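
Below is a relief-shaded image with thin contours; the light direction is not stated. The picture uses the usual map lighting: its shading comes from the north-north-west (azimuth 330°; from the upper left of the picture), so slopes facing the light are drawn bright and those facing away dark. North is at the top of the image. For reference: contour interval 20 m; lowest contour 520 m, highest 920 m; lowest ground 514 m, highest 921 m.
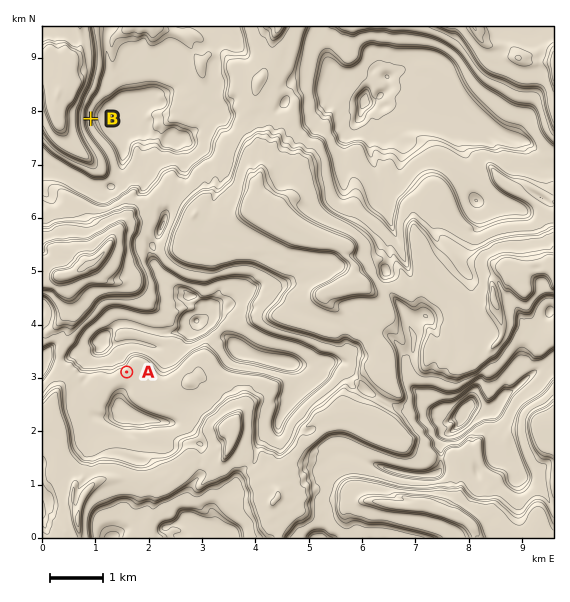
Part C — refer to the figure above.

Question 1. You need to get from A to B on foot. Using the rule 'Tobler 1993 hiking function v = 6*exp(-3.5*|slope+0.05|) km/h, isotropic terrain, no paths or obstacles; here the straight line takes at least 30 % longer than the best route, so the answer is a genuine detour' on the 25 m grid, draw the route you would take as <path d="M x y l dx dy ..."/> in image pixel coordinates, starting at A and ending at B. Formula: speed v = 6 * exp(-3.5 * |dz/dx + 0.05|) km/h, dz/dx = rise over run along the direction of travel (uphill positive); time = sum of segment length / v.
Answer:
<path d="M127 372l-2-3 0-2 6-11 4-4 9-19 1-1 10-19 2-4 0-12-4-8 0-4-10-21 0-55-3-5 0-4-3-5 0-4-1-3-5-3-2-2-10-11-16-32-3-3-9-18"/>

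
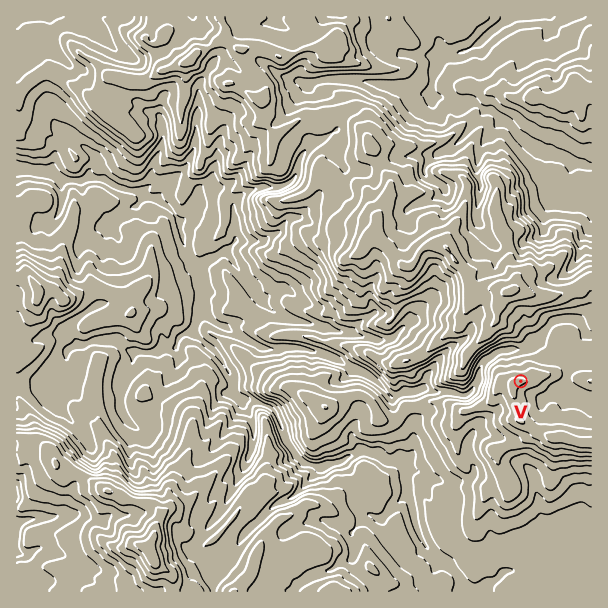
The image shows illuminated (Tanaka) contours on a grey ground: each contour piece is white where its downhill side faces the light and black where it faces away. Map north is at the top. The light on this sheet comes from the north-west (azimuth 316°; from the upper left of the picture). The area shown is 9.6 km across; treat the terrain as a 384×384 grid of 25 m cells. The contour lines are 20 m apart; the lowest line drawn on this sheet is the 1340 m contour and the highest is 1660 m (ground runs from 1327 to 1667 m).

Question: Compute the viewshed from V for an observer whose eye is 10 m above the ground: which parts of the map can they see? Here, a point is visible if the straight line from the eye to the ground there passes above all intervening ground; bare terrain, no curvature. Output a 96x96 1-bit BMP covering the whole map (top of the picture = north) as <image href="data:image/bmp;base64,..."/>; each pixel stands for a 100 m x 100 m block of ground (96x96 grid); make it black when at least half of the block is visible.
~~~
<image width="96" height="96" href="data:image/bmp;base64,Qk2+BAAAAAAAAD4AAAAoAAAAYAAAAGAAAAABAAEAAAAAAIAEAAATCwAAEwsAAAIAAAAAAAAA////AAAAAAAAAAA+H/v/4f+AAAAAAAA+D8j/w/+AAAAAAAA+A/g/j/8AAAAAAAD+AfgPn/gAAAAAAAH/AfgPv/AAAAAAAAH/gPn/P+AAAAAAAAP74P//P8AAAAAAAAP54P+/P4AAAAAAAAPs8P//f4AAAAAAAAHseH//fwAAAAAAAAHePH///AAAAAAAAAHeHx/58AAAAAAAAAD/D5/H4AAAAAAAAAD/B/+fwAAAAAAAAAH/h///8AAAAAAAAH9/w/3/8AAAAAAAAfx/4///8AAAAAAAA/Bz4f//4AAAAAAAB+B78H//4AAAAAABn+A/8H/OYAAAAAAB8cA+cH+AQAAAAAAD8cAeOHgAAAAAAAAD4MAPODAgAAAAAAAD4IAPPDB8AAAAAAAHwYAHnCB+AAAAAAB/wQAHgAB+AAAAAE//wgAGAAB+AAAAA/+fhgAEAAA+GAAAA/8fDgAEAAAfDAAAD/88FgAEAAAfjAAAH/98BgAAAAAfmAAAH/98BgAAAAA/2AAAH//8BgAAAAD/+AAAH//8BgAAAAH/8AAAP//8BwAAAAf94AAAPj/8B4AAAAf+ggBgPg/8B4cAAAecAgAwngf8B8fAAAOAAYAwvAP+B+ZDAAAAAAAYWAH+B/5DAAAAAAAcAfP/B/8AAAAAAAAP+////7cAAAAAAAAH////3x8AAAAAAAAD//9/Hx4AAAAAAAAD//8+D/4AAAAAAAAB/8sfh/4AAAAAAAAA//8f4B8AAAAAAAAA//8d8B4AAAAAAAAA//8Y+BwAAAAAAAAA//8d/hwAAAAAAAAAf/8f/wwAAAAAAAAAEAUfzgQAAAAAAEAAAAE/jAAAAAAAA8AAAAA5iAAAAAAAYeAAAAB5iAAAAAAD4GAAAABxgAAAAAAB4CAAAABhgAAAAAAAYAAAAABBgAAAAAAAIAAAAABAAAAAAAAAAAAAAABAAAAAAAAAAAAAAADgAAAAAAAAAAAAAADgAAAAAAAAAAAAAADAAAAAAAAAAAAAAADAAAAAAAAAAAAAAACAAAAAAAAAAAAAAAAAAAAAAAAAAAAAAAAAAAAAAAAAAAAAAAAAAAAAAAAAAAAAAAAAAAAAAAAAAAAAAAAAAAAAAAAAAAAAAAAAAAAAAAAAAAAAAAAAAAAAAAAAAAAAAAAAAAAAAAAAAAAAAAAAAAAAAAAAAAAAAAAAAAAAAAAAAAAAAAAAAAAAAAAAAAAAAAAAAAAAAAAAAAAAAAAAAAAAAAAAAAAAAAAAAAAAAAAAAAAAAAAAAAAAAAAAAAAAAAAAAAAAAAAAAAAAAAAAAAAAAAAAAAAAAAAAAAAAAAAAAAAAAAAAAAAAAAAAAAAAAAAAAAAAAAAAAAAAAAAAAAAAAAAAAAAAAAAAAAAAAAAAAAAAAAAAAAAAAAAAAAAAAAAAAAAAAAAAAAAAAAAAAAAAAAAAAAAAAAAAAAAAAAAAAAAAAAAAAAAAAAAAAAAAAAAAAAAAAAAAAAAAAAAAAAAAAAAAAAAAAAAAAAAAAAAAAAAAAAAAAAAAAAAAAAAAAAA="/>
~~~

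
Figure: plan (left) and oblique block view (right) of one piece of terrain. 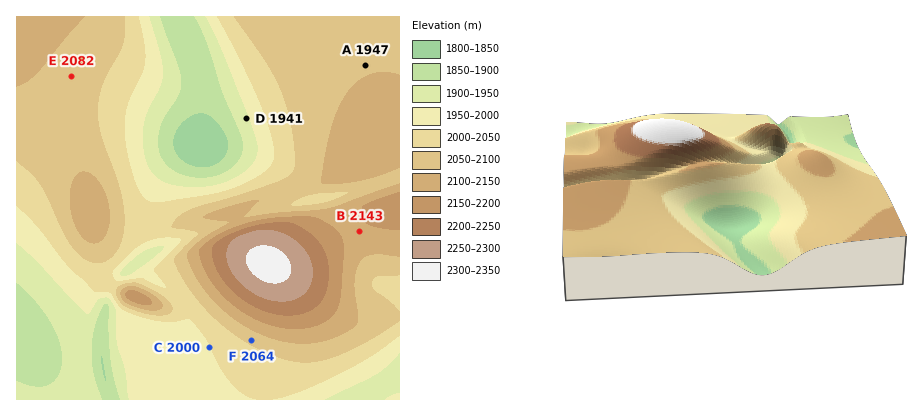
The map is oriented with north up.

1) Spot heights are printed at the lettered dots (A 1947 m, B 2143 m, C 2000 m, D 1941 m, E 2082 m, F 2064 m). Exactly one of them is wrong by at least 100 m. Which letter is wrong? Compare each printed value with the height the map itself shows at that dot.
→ A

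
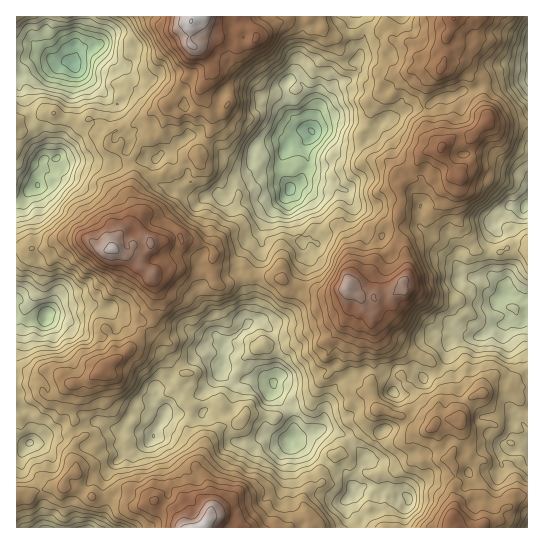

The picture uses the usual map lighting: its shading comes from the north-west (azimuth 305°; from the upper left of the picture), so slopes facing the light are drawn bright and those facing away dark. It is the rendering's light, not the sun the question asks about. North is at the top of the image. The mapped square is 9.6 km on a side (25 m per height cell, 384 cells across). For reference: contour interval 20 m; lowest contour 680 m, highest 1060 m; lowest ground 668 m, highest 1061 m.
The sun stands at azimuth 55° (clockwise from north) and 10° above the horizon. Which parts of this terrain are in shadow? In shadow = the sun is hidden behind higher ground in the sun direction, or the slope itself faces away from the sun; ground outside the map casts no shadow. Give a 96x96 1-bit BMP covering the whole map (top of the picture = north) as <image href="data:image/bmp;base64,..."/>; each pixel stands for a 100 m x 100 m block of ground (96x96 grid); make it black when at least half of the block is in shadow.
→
<image width="96" height="96" href="data:image/bmp;base64,Qk2+BAAAAAAAAD4AAAAoAAAAYAAAAGAAAAABAAEAAAAAAIAEAAATCwAAEwsAAAIAAAAAAAAA////AAAAAAADj/4YAAAAAAAAAAABj/wAAAAAAAAAAAABH+GAAAAAAAAAAAABHgAAAAAAAAAAAAAAAAAAAAAAAABwAAAAAAAAAAAAAAB+AAAAAAAAAAAAAAA4AAAAAAAAAAAAAAAwAAAAAAAAAAAAAAAwAAAAAAAAAAAAAABgAAAAAAAAAAAAAACAAAAAAAAAAAAAAACDAAAAgAAAAAAAAAAAAAAAgAAAAAAAADwAAAAAAAAAAAAAAHwAAAAAAAAAAAAAAHAAAAAAAAAAAAAAAAAAAAAAAAAAAAAAAAAAAAAAAAAAAAAAPAAAAAAAAAAAAAAAPAcAAAAAAAAAAAAAMCYAAAAAAAAAAAAEECAAAAAYAAAAAAAECAAAAAAIAAAAAAAECAAAAAAAAAAAAAAACAAAAAAAAAAAAAAAAAEAAAAAAAAAAAAcAAEAAAAAAAAAAAB+AAAAAAAAAAAAAAD/AAAAAAAAAAAAAAD+AAAAAAAAAAAAAAD+AAAAAAAAAAAAAAB/gAAAAAAAAAAAAAALACAAAAAAAAAAABADACAAAAAAAAAAAAADAAAAAAAABAAAAAAAAAAAAAAADgAAAAAAEEAAAAAADAAAAAAAGAAAAAAAHAAAAAAGAAAAAAADMAAAAAfmAAAAAAAHwAAAAAfHCAAAAAAHgCAAAAfOYAAAAAAHwD4AAAfAeAAAAAAH8B+AAAfAeAAAAAAX/Y/AAAGAOAAAAAA3/9+AAAEAIAAAAAC3/98AAAAAAAAAAA8z/+wAAAAAGAAAAA+h/+AAAAAAOAAAAA8B/8AAAAAAMAAAAAcB/4AAAAAAEAAAAAMB/wAAAAAAAAAAAAAA/AAAAAAAAAAAAAAAeAAAAAAAAAAAAAAAIAAAAAAAAAAAAAAAAAAAAAAAAAAAAAAAAAAAAAAAAAAAAAAAAAAAAAAAAAAAAAAAAAAAAAAAAAAAAAAAAAAAAAAAAAYAAAAAAAAAAAAAAcwAAAAAAAAAAAAAAeAAQAAAAAAAAAAAAeAAQAAAAAAAAAAAAYAAAAAAAAAAAAAAAAABAAAAIAAAAAAAABgBgAAAIAAAAAAABjAAAAAAIAAAwAAAgwAAAAAA8AAAgAABggAAAAAA+AAAAAAAgAAAAAAA+QAAAAAAAAAAAAAA+AAAAAAAAAAAAAAA6AAAAAAAAgAAAAAAAAAAAAAAAgAAAAAAAAAAAAAA8AAAAAAAAAAAAAAAfgAAAAAAAAAAEAAAfwAABAAAAAAAAAAAPwAABAAAAAAAAAAAP4AAAAAAAAAAAAAAf4AAAAAAAAAAwAAAbgAAAAAAAAAAgAAATAAAAAAAAMAAgAAAAIAAAAAAAYDgAAAAAAAAAAAABwP4AAAACCAEAAAADgf+AAAAGCAAAAAADh//AAAAEAAAAAAABB//gAAAAAAAAAAAAP//gAAGAAAAAAAAA///gAAGwAAAAAAAA///AAAGAAAAAAAAB//+AAAGAAAAAAAAF//8AAAAAAAAAAAAG//4AAAAAAAAAAAAA//MAAAAAAAAAAAAg/8MAAAAAAAAAAA="/>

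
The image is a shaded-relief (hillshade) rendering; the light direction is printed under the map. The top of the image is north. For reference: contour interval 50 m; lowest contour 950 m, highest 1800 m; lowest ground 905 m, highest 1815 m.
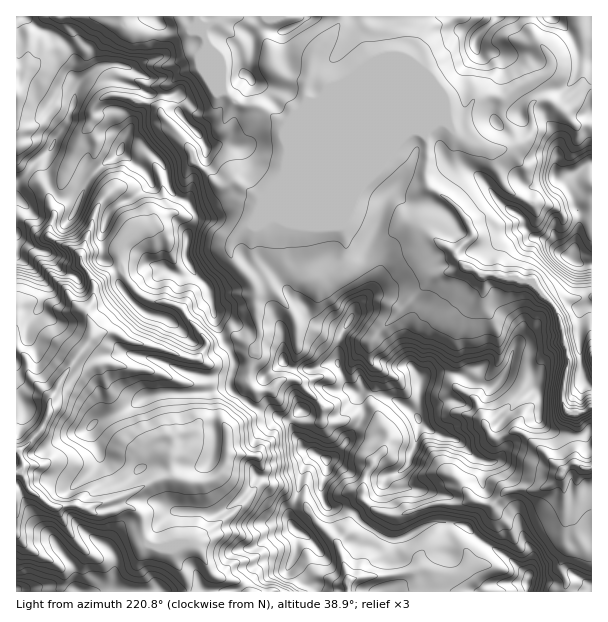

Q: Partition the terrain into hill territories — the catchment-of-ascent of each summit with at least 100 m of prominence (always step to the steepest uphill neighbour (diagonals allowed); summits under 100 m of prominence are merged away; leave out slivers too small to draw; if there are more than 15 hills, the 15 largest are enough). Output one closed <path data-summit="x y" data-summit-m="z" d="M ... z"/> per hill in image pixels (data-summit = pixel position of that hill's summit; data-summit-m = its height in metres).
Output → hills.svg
<path data-summit="326 459" data-summit-m="1815" d="M419 130l-8 0-7 4-10 10-12 18-16 14-88 36-18 11-11 3-14 11-6 12 1 6 24 30 2 29 4 22-4 12 0 8-8 16 0 11-10 18-14 15-2 6-4-2-12 0-6 2-8 10-15 2-5 6 2-12-5-26 0-22-3-3 20 7 12 0 6-9 0-12-6-3-18-4-21-8-30-6-15-10-12 0-10 5-1-14-5-8 0-4 8-14 0-13-6-12-7-7-8 5-6 15 1 11 12 14-18 2-14-8-13-3-17 5-2 2 0 181 10-5 4 8 24 16 21-3 23 9 16-3 11-5 7 2 10 10 0 13 4 12 9 4 15 0 2 2 3 11 12 21 2 11 248 0 1-14-3-6 9 4 11 0 9-5 5-8 0-8 23-30 1-19-17-6-8 0-12 5-28 0-27 11-11 0-15-5-13-13 2-18 9-19 11-11 4-9 0-7-7-7-6 0-21-11-13 6-18-1 1-13-26-27 7 1 10-4 23 0 9-5 9-19 76-77 11-5 16-2 5-4-8-9 0-5 16-15 0-6-12-21-10-10-22-12-2-9 2-20-1-19-3-8z"/><path data-summit="17 234" data-summit-m="1769" d="M122 16l-106 1 0 289 19-5 13 3 14 8 18-2-12-14-1-11 6-15 8-5 7 7 6 12 0 13-8 14 7 25 9-4 12 0 15 10 30 6 21 8 21 5 3 2 0 12-6 9-12 0-18-6 2 39 4 11-1 12 4-6 15-2 8-10 6-2 12 0 4 2 2-6 14-15 10-18 0-11 8-16 4-24-4-18-2-29-24-30-1-6 6-12 14-11 11-3 18-11 88-36 16-14 12-18 9-9-92-1-24-8-27-18-15-2-11-4-12-12-4-16-17-43-7-1-23 6-27-2-18-6-4-5z"/><path data-summit="570 257" data-summit-m="1771" d="M522 85l-19 12-26 0-9 14-4 12-8 5-4 0-8-7-6 0-12 10-2 3 3 6 1 18-2 15 1 12 2 3 21 12 10 10 12 21 0 6-16 15 0 5 6 7 20 12 16 0 8 2 25 4 27 30 10 48 23 0 1-273-5-1-9 4-20 18-9-8-16 2-5-12z"/><path data-summit="419 419" data-summit-m="1755" d="M465 266l-33 11-76 77-9 19-9 5-23 0-15 5 24 25-1 13 18 1 13-6 21 11 6 0 7 7 0 7-4 9-11 11-9 19-2 18 7 8 9 6 23 4 27-11 28 0 12-5 24 5 17-15 30 0 10-4 13-13 0-3-40-37-10-1-14 7-6-1-8-15-9-24-14-8-7-8 3-23 0-27 7-18 17-16 3-8-2-15-11-8z"/><path data-summit="551 17" data-summit-m="1548" d="M591 16l-195 0-4 13 0 27 32 76 14-11 9 1 5 6 10-2 10-24 10-6 21 1 19-12 6 5 5 12 16-2 9 8 20-18 13-4z"/><path data-summit="120 150" data-summit-m="1761" d="M119 96l-15 1-10 8-3 6 1 8-14 24-16 40-12 15 4 21-5 11 0 6 8 6 14 5 9 7 11-26 6-21 16-17 9-2 8 7 10 21 0 12 7 0 17-12 12-6 8-16 2-21 7-11 0-7-3-6-27-32-5-9z"/><path data-summit="17 590" data-summit-m="1513" d="M26 484l-10 7 1 101 171-1-1-10-12-21-3-11-2-2-15 0-9-4-4-12 0-13-10-10-7-2-26 8-24-9-21 3-24-16z"/><path data-summit="527 582" data-summit-m="1722" d="M560 475l-11 11-10 4-33 2-13 12-1 21-23 30 0 8-3 6-11 7-21-3 4 5 0 13 126 1 2-11-6-11 0-7 6-11 0-9-2-60z"/>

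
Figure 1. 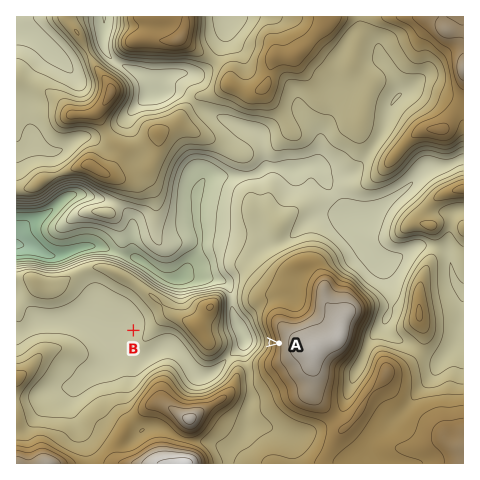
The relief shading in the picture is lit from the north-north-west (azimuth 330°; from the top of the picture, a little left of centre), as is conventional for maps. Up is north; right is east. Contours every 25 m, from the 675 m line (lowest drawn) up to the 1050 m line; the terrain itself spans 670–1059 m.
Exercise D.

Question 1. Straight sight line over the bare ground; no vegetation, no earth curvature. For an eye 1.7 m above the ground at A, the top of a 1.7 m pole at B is out of sight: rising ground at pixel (213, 337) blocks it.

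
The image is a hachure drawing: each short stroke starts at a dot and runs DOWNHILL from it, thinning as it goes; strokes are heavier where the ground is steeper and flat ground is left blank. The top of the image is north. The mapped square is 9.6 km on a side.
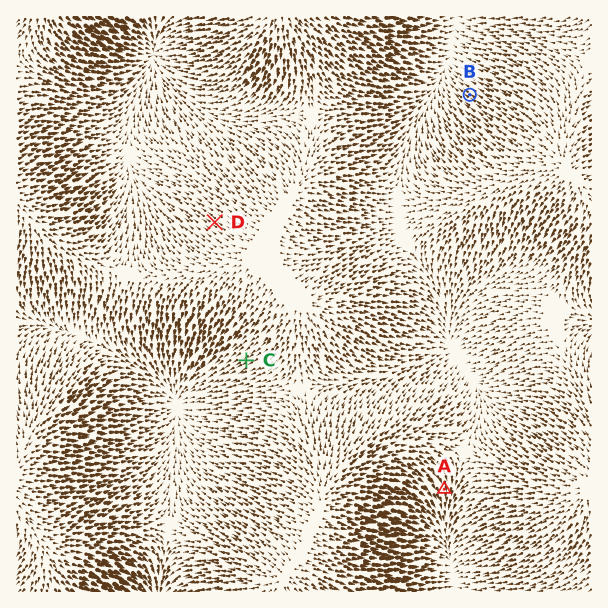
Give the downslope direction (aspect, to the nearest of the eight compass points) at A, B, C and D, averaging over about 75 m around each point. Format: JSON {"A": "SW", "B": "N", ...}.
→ {"A": "S", "B": "NW", "C": "SW", "D": "NW"}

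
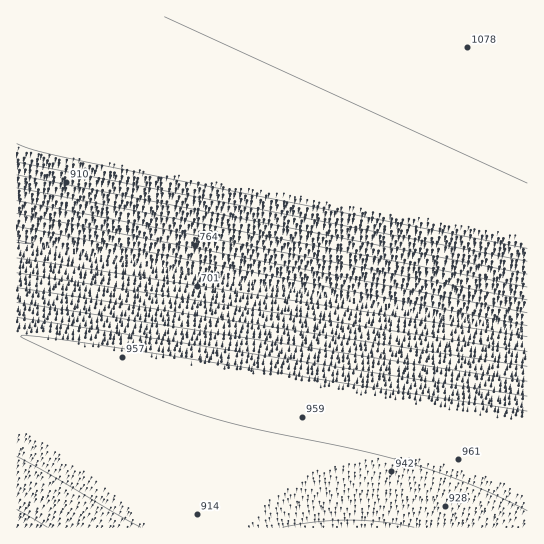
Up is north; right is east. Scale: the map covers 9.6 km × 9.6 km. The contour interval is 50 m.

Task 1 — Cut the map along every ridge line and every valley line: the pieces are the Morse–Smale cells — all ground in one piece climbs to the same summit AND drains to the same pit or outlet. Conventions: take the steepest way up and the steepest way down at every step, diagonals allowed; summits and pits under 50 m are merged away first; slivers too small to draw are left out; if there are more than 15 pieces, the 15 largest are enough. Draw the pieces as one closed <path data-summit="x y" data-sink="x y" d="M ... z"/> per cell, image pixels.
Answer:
<path data-summit="527 17" data-sink="17 241" d="M527 16l-510 0-1 225 511 90z"/><path data-summit="527 426" data-sink="17 527" d="M19 336l-3 1 1 191 511-1-1-102z"/><path data-summit="527 426" data-sink="17 241" d="M21 241l-5 1 1 94 505 89 6 0-1-94z"/>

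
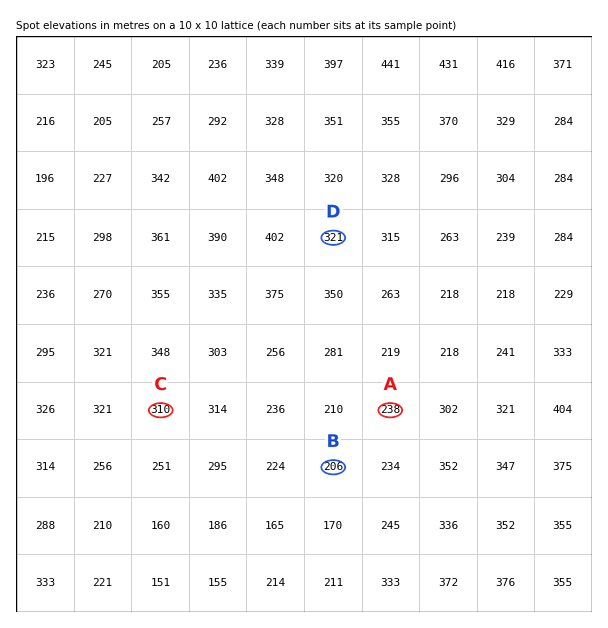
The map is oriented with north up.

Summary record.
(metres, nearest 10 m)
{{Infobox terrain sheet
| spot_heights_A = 240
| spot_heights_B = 210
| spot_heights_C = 310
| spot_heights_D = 320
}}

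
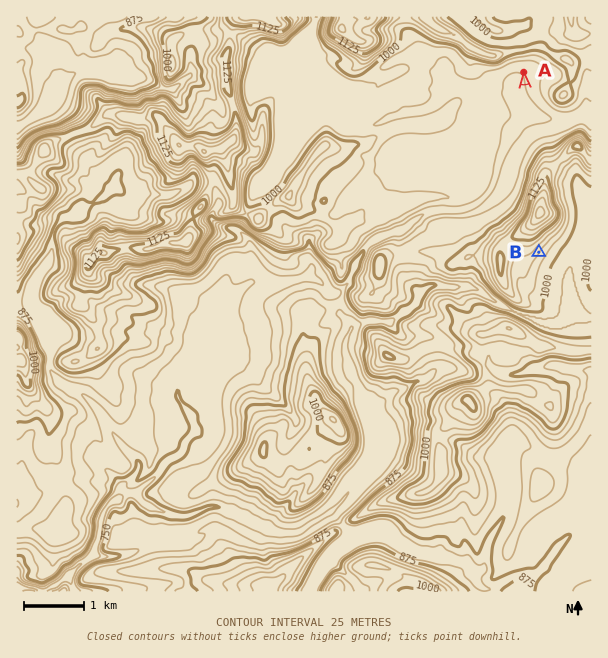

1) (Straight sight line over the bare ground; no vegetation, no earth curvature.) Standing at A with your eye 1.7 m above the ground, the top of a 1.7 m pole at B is out of sight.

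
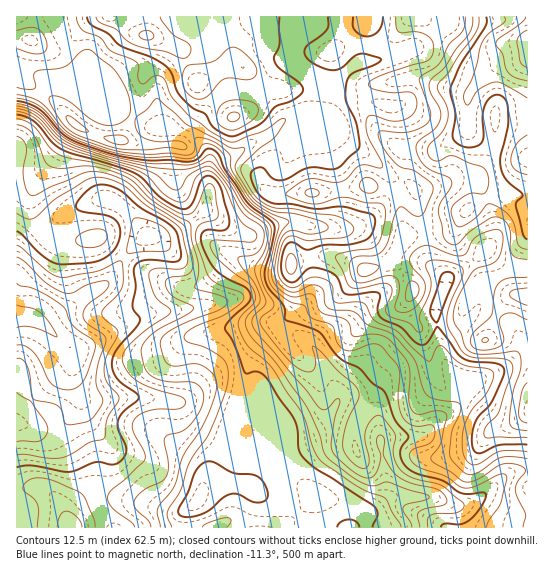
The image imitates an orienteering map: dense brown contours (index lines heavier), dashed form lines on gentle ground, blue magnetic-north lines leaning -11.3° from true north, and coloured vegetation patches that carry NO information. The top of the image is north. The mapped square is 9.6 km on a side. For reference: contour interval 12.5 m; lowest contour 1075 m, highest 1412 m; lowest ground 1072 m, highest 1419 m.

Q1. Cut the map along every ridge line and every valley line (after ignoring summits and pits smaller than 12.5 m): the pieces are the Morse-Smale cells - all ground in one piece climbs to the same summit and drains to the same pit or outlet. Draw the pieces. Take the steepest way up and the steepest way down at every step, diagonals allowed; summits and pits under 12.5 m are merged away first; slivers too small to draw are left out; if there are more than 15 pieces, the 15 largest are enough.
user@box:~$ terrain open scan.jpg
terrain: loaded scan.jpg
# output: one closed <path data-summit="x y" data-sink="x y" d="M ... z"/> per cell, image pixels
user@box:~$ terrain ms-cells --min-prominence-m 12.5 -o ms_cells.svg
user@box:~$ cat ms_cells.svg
<path data-summit="527 42" data-sink="17 317" d="M527 16l-224 0 0 6-10 19-1 17 5 9 28 19 2 12-4 16-5 2-5-3-14 0-10 4-24 20-11 4-23 15-16 5-6 10 0 23-4 16 20 15 21 10 8 0 19-10 14-4 24 6 36 2 22-9 12-14 10-21-2-12 6 6 15 5 5 5 2 20 8 20 3 32 19 19 38-29 2 0 18 14 9 3 13 0z"/><path data-summit="527 42" data-sink="17 317" d="M107 199l-16 2-32 15-37 33-5 9-1 164 17 6 25-1 15-13 7-15-1 26 17 38 1 42 16 23 415-1-1-56-9 0-11 4-17 16-21 13-15 1-20-8-39-1-24 15 12-12 4-9-8-64-4-11-8-7-17-9-9 0-14 20-8 6-28 7-12-1-3-13-10-14-23 0-32-11-12 2-13 6-17 0-23-4-28 0-13 3-23-1-7-9 1-1-4-10 3-18-2-11-32-27 5 0 29-19 11-9 20-11 18-27 23-20-14-19-12-13z"/><path data-summit="291 265" data-sink="17 317" d="M207 211l-36 24-10 2-14-1-6 4-17 17-18 27-20 11-11 9-29 19-5 0 32 27 2 11-3 18 5 14 8 7 61-3 23 4 17 0 13-6 12-2 32 11 23 0 10 14 3 14 23-1 17-6 14-15 4-8 0-9-21-43-27-23 0-8 19-17 5-11 0-16-5-26 1-22-4-3-18-3-14 4-19 10-8 0-21-10z"/><path data-summit="413 291" data-sink="17 317" d="M390 175l1 10-7 17-7 9-12 12-18 6-39-3 0 23 5 26 0 16-5 11-19 17 0 8 17 13 13 14 18 39 0 8 4-2 13 1 13 8 8 7 6 26 6-4 31 0 8-2 16-19 8-4 9-9 5-13 0-9-9-5-7-9-5-9-4-15-3-34 11-30-19-18-3-32-8-20-2-20-5-5z"/><path data-summit="146 35" data-sink="17 317" d="M302 16l-245 0-1 5 9 22 19 19 3 7 0 14 15 22 25 8 24 14 22 1 21 9 1-8 12-19 15-17 9-4 28 0 14 16 10 15 16-7 14 0 5 3 5-2 4-16-2-12-28-19-5-9 0-12 4-13 7-11z"/><path data-summit="118 141" data-sink="17 317" d="M86 81l-7 3-29 0-10 13-24 46 1 120 4-13 33-30 17-11 24-9 12-1 10 4 16 15 14 18 14 1 10-2 12-7 24-19 2-15 0-37-4-8-11-12-11-5-10-4-22-1-24-14-21-5-9-7z"/><path data-summit="527 411" data-sink="17 317" d="M527 348l-8 3-16 17-25 12-13 1-2 14-4 8-9 9-8 4-16 19-8 2-31 0-7 5 7 48-4 9-9 10 21-13 39 1 20 8 15-1 21-13 17-16 11-4 10-1z"/><path data-summit="527 297" data-sink="17 317" d="M487 251l-32 21-8 9-11 28 3 34 4 15 9 15 13 8 13-1 25-12 16-17 9-4 0-78-23-4z"/><path data-summit="70 527" data-sink="17 317" d="M79 399l0 6-6 9-15 13-25 1-17-5 1 105 95-1-15-22-1-42-17-38z"/><path data-summit="233 117" data-sink="17 317" d="M259 89l-28 0-9 4-25 30-4 11 16 23 0 26 0-12 6-10 16-5 23-15 11-4 16-15 2-3-6-9z"/><path data-summit="31 41" data-sink="17 317" d="M55 16l-39 1 0 54 15 2 24 10 30 0 2-2-2-16-22-26z"/><path data-summit="527 42" data-sink="17 317" d="M26 72l-10 1 1 70 23-46 7-10 8-5z"/>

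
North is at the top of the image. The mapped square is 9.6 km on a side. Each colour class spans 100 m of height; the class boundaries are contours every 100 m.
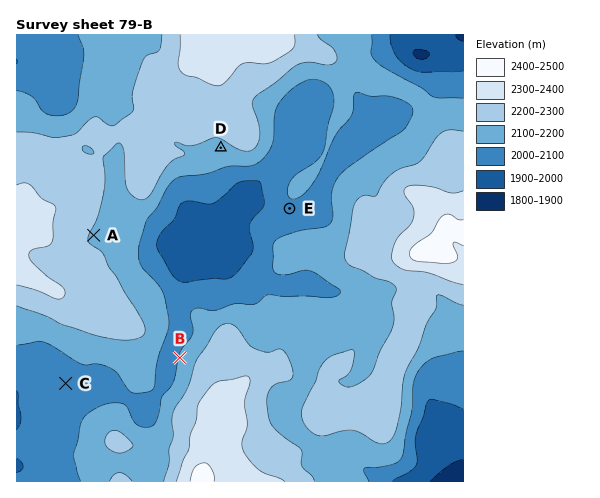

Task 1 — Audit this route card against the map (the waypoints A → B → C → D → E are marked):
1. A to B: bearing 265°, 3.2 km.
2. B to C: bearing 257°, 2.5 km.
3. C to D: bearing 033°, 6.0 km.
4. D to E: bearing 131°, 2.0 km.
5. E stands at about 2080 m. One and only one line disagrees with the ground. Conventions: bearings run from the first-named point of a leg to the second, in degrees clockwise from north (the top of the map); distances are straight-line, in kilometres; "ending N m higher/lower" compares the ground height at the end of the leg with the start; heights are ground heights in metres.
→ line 1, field bearing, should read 145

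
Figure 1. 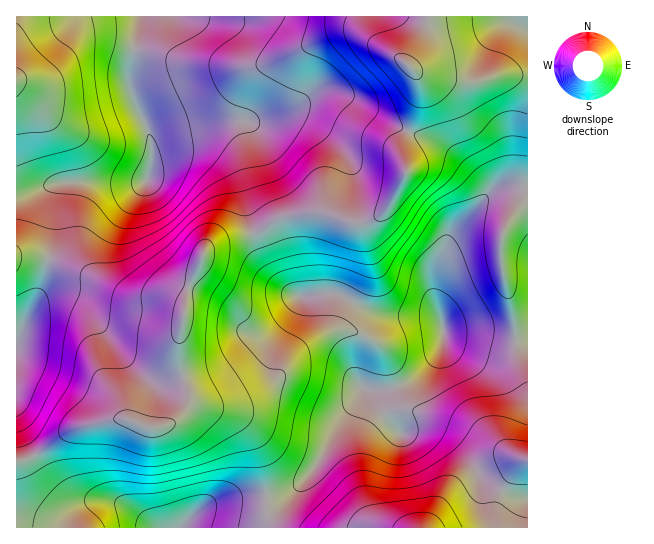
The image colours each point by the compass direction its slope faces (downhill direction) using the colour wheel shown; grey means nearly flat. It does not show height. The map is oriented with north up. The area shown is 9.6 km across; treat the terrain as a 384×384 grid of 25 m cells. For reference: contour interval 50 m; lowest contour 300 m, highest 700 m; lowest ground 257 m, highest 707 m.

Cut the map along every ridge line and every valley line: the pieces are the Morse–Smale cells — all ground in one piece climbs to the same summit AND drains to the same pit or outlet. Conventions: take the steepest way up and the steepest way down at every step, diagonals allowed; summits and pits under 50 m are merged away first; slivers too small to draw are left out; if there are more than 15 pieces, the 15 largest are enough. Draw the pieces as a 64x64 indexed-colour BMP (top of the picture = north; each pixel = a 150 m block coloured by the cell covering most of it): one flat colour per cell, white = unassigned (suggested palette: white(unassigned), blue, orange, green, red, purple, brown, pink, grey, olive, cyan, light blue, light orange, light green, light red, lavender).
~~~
<image width="64" height="64" href="data:image/bmp;base64,Qk12CAAAAAAAAHYAAAAoAAAAQAAAAEAAAAABAAQAAAAAAAAIAAATCwAAEwsAABAAAAAAAAAA////ALR3HwAOf/8ALKAsACgn1gC9Z5QAS1aMAMJ34wB/f38AIr28AM++FwDox64AeLv/AIrfmACWmP8A1bDFALu7u7u7u7u7t3d6qqqqqqqkREREREREREREREREREREd3d3u7u7u7t3d3eqqqqqqkRERERERERERERERERERER3d3d3u7u7d3d3d3qqqqqkRERERERERERERERERERERHd3d3d3d3d3d3d3d3eqqqREREREREREREREREREREREd3d3d3d3d3d3d3d3d3d3czNERERERERERERERERERER3d3d3d3d3d3d3d3d3d3dzMzNERERERERERERERERERHd3d3d3d3d3d3d3d3d3d3MzM0REREREREREREREREREd3d3d3d3d3d3d3d3d3d3czMzNERERERERERERERERERXd3d3d3d3d3d3d3d3d3dzMzMzRERERERERERERERERFVXd3d3d3d3d3d3d3d3dzMzMzNEREREREREREREREREVVV3d3d3d3d3d3d3d3d3MzMzMzRERERERERERERERERVVVV3d3d3d3d3d3d3d3czMzMzM0RERERERERERERERFVVVVV3d3d3d3d3d3d3czMzMzMzREREREREREREREREVVVVVVVVd1VVVXd3d3czMzMzMzM0RERERERERERERERVVVVVVVVVVVVVV3d3MzMzMzMzMzNERERERERERERERFVVVVVVVVVVVVVTMzMzMzMzMzMzM0REREREREREREREVVVVVVVVVVVVVVMzMzMzMzMzMzMzNERERERERERERERVVVVVVVVVVVVVUzMzMzMzMzMzMzMzMzRERERERERERFVVVVVVVVVVVVVTMzMzMzMzMzMzMzMzMzREREREREREVVVVVVVVVVVVVVMzMzMzMzMzMzMzMzMzMzRERERERERVVVVVVVVVVVVVUzMzMzMzMzMzMzMzMzMzM0RERERERFVVVVVVVVVVVVUzMzMzMzMzMzMzMzMzMzMzNEREREREVVVVVVVVVVVVVTMzMzMzMzMzMzMzMzMzMzM0RERERERVVVVVVVVVVVVVMzMzMzMzMzMzMzMzMzMzMzRERERBFFVVVVVVVVVVVVVTMzMzMzMzMzMzMzMzMzMzMxERERERxVVVVVVVVVVVVVMzMzMzMzMzMzMzMzMzMzMxERERERHFVVVVVVVVVVVVUzMzMzMzMzMzMzMzMzMREREREREREcxVVVVVVVVVVVVTMzMzMzMzMzMzMzMRERERERERERERzFVVVVVVVVVVVYMzMzMzMzMzMzMzERERERERERERERHMxVVVVVVYiIiIgzMzMzMzMxEREREREREREREREREREczFVVVVWIiIiIiIMzMzMzMxERERERERERERERERERERzMVVVViIiIiIiIgzMzMzMxERERERERERERERERERERHMzFVYiIiIiIiIiIMzMzMxEREREREREREREREREREREczMWIiIiIiIiIiIgzMzMzERERERERERERERERERERERmZmIiIiIiIiIiIiIMzMzERERERERERERERERERERERGZmYiIiIiIiIiIiIiDMzMREREREREREREREREREREREZmZmIiIiIiIiIiIiIiIMxERERERERERERERERERERERmZmYiIiIiIiIiIiIiIiCIRERERERERERERERERERERGZmZiIiIiIiIiIiIiIiIIiIRERERIiEREREREREREREZmZmIiIiIiIiIiIiIiIgiIiIiEiIiIiERERERERERERmZmYiIiIiIiIiIiIiIiCIiIiIiIiIiIhERERERERERGZmZiIiIiIiIiIiIiIiCIiIiIiIiIiIiEREREREREREWZpmIiIiIiIiIiIiIiIIiIiIiIiIiIiIhERERERERERZmZmZmZmZmaIiIiIiIgiIiIiIiIiIiIiERERERERERFmZmZmZmZmZmiIiIiIgiIiIiIiIiIiIiIhEREREREREWZmZmZmZmZmaIiIiIiCIiIiIiIiIiIiIiERERERERERZmZmZmZmZmZiiIiIiCIiIiIiIiIiIiIiERERERERERFmZmZmZmZmZmIiKIgiIiIiIiIiIiIiIiIREREREREREWZmZmZmZmZmYiIiIiIiIiIiIiIiIiIiIiERERERERERZmZmZmZmZmZiIiIiIiIiIiIiIiIiIiIiIRERERERERFmZmZmZmZmZiIiIiIiIiIiIiIiIiIiIiIhEREREREREWZmZmZmZmZmIiIiIiIiIiIiIiIiIiIiIiIRERERERERZmZmZmZmZmIiIiIiIiIiIiIiIiIiIiIiIhERERERERFmZmZmZmZmYiIiIiIiIiIiIiIiIiIiIiIiEREREREREWZmZmZmZmYiIiIiIiIiIiIiIiIiIiIiIiIRERERERERZmZmZmZmZiIiIiIiIiIiIiIiIiIiIiIiIhERERERERFmZmZmZmZmIiIiIiIiIiIiIiIiIiIiIiIiEREREREREWZmZmZmZmYiIiIiIiIiIiIiIiIiIiIiIiERERERERERZmZmZmZmZmIiIiIiIiIiIiIiIiIiIiIiIRERERERERFmZmZmZmZmYiIiIiIiIiIiIiIiIiIiIiIiEREREREREWZmZmZmZmZiIiIiIiIiIiIiIiIiIiIiIiIRERERERERZmZmZmZmZmIiIiIiIiIiIiIiIiIiIiIiIiERERERERFmZmZmZmZmYiIiIiIiIiIiIiIiIiIiIiIiIREREREREWZmZmZmZmZmIiIiIiIiIiIiIiIiIiIiIiIhERERERER"/>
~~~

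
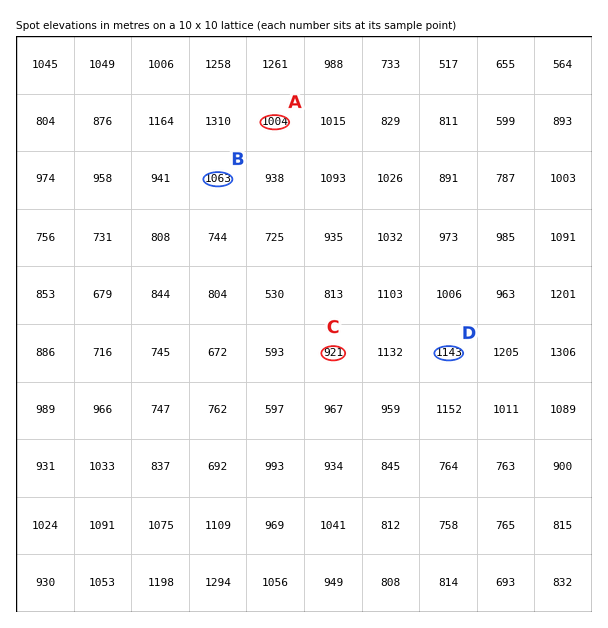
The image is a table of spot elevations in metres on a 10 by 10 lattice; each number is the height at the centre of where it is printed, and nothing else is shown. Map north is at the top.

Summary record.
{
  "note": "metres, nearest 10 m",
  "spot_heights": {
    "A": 1000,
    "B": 1060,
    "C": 920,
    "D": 1140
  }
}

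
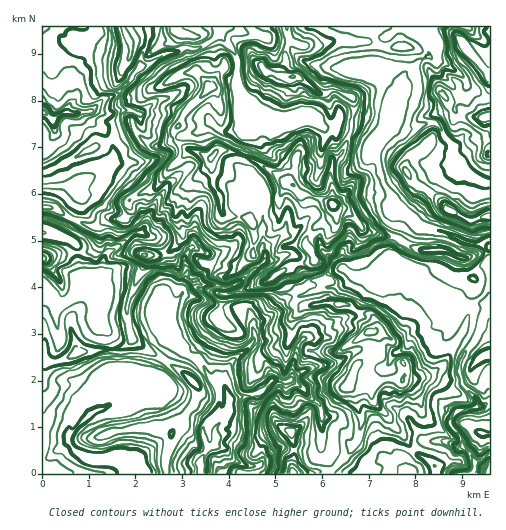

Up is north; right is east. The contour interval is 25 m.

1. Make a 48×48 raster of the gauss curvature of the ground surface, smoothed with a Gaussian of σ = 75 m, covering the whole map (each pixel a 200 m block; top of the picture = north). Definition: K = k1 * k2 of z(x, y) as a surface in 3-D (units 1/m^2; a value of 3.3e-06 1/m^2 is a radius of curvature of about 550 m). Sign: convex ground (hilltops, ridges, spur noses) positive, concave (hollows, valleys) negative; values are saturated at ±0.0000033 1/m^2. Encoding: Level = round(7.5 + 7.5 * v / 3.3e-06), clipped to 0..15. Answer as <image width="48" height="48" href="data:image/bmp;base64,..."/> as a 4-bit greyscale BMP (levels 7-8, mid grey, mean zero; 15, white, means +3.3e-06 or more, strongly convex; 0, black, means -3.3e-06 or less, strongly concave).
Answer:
<image width="48" height="48" href="data:image/bmp;base64,Qk32BAAAAAAAAHYAAAAoAAAAMAAAADAAAAABAAQAAAAAAIAEAAATCwAAEwsAABAAAAAAAAAAAAAAABEREQAiIiIAMzMzAERERABVVVUAZmZmAHd3dwCIiIgAmZmZAKqqqgC7u7sAzMzMAN3d3QDu7u4A////AIiHd4h3iHd4d6a5VnjsVnd4d4eIh3Cg/3h4iHeIh4iHtphlipiGmId3h4d3eIb88Hh3d3eIiHd3goh5hoUFiIh4d4eHeIewmneGiqeIh3eHd5d4Z4dnd3eIiIiHiGWLt3eHeJh3d3iIiHeIdnrpd3iHd3iHd4cnh4h3d3d3eHeIeXd4d7mFd4eHeYeId25/d3eIh3eIh3d3aHiIZceYx4eHaGiId2aFlneHd4h3d4iHeGeHlad2gHeGeHl4aHSW1oiHd3d4d4iXemeBDYl4lomYeId3eIeYZ3h3d3h3iIiXiHh6x2Djp4qoeGa4d3d2h3iHeIiIiIh5l3iImdSneIh3h3eYd3d4iId3eIiHiIZ4d3hohlmGh5d5h3epd3iIiIZ4h3iHd2d3d3eGhXiGpnhWd4aoeYd3iHiIh3Zod3iHd3eFZpiEtXiXd2gneId3eIiHiIh5iIiHd3iMeHiWmImHeHx4d4h4h4eHiIiHiId3iIiJZ4dXh3eImqhniHd4d4eIiHeHiId3iah3h4eXiHiHeJeHd3iIh3d3d3eGmIh3eGaIh4h5eHl0aneHd3iHeHd3d4eGiId3mQOKyXZniHiohnd3eIh3eId3d4iHeIiKhfshiENnd3aHiId3eHiHh5eHiIiHeZpnlzOqn/eHh3eIeId3h3h4h5OYh4iIBbl2dL2TSLeGZgqHeIeIiId2d7d3h4erOHaF2WiGlHZzj4+md3d3d5iJWfZlaHYo/zaBh3eH94aIaAZYZ4h3qWaddHd4hnl4iHZYx3eISGl3pXiIiah2iJiIVneJh3dgiZlol3eKZneIZ5l4uTB3h3d2S5iHiGeqiYhnWJl3iIh3d3pnx3h4h2iJmIdVd3iXd4eYZ6pmlneHeHdjiJh4dmtFWZl4h4Z6Zod4eIeIeHeHiJyHiIiHh6+IiId4iIeraHiIeWiIeIeYY4t3mHd3dFh4h3d4iId3dnaId2d3iIeHemVnh3d5hnd3iHd4iIh4dnh4d3h3iImXm3aoZ3eIeIh4d3h4iIh3h4p4d4eIh2dmhnaHhme5eHiHd4d3h3iImrdomIiHdpd4doh4l3emh3eHeYiHiHiGeIdYZqhniHeMiYeoiHd3iHh3e3eIeId3lmhXiHmJh3h7l3hXmHd4eIeIdpZ3eHd3iIh3h2aIh4h2ZXlniHiIeWZ4h7m3d3d7d3i3eHd4d4d3Z3iId3iHdoiHiGRaaXhlt4h3iIh3d3d4iHiEd3iHd3d2inuHiXd3hnd4eHh4h3d4iVqGeIh3h3d4d2h3h4l5eHeIZ3d3d4iHeZOfdoiIh7l4dnd3h3gniYiJibiHd3h3Vmh3VneIh9aId4eIh3ind4h3ZnaGemicaYeHd3eIhWeHeYiId3iXt4iHp3hnnWZHeJiIiHd4d4Zod4d3d3d5Z2d3h3tom3d5h4iIiId3Z5d4d4d3d4h4Z4h4d3dliIdXmHd4h3iZh4eJd4d4d4h4d3aIhnd2aLdnh3d3h4iId4j5Z4d3iIeHiIiIiIh3d3h4h4iId4d4h1Q6lw=="/>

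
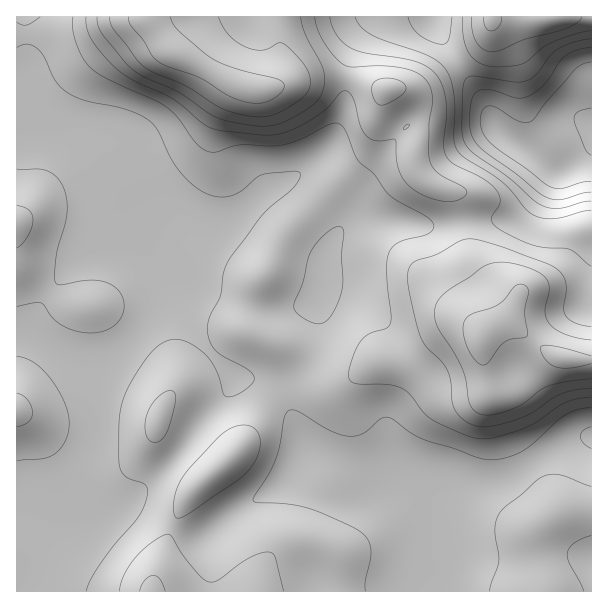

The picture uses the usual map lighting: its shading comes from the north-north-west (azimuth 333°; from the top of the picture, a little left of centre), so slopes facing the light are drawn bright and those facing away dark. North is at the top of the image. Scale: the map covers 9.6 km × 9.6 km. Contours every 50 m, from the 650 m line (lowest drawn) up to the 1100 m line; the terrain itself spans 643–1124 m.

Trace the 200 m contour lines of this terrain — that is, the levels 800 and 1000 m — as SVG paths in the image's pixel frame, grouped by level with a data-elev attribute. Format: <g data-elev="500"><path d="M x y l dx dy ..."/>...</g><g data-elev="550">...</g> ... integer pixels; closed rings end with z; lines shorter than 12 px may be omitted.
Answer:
<g data-elev="800"><path d="M591 448l-8-5-3-6 3-6 8-4"/><path d="M591 201l-7 1-26 6-10 0-9-4-31-27-38-27-7-10-1-14 1-37 1-8 3-3 7-2 39 6 12-1 11-6 13-18 8-7 16-8 18-3"/><path d="M452 17l-3 22-3 4-5 1-12-3-10-6-7-8-4-10"/></g><g data-elev="1000"><path d="M591 340l-24-5-9-4-7-5-4-6-2-6 4-24-2-11-5-4-7-5-22-7-16-1-14 5-39 27-6 6-3 8 0 9 2 9 24 39 4 13 5 26 3 6 6 4 10 1 15-3 18-8 18-14 8-4 18-4 25-3"/><path d="M377 104l4 1 5-1 14-8 6-6-1-6-6-3-9-3-9 1-6 2-3 4 0 5 2 8z"/><path d="M97 17l1 9 5 9 23 28 11 10 41 19 29 20 11 6 18 5 27 3 16-2 20-10 15-10 9-12 2-12-2-11-18-34-4-18"/></g>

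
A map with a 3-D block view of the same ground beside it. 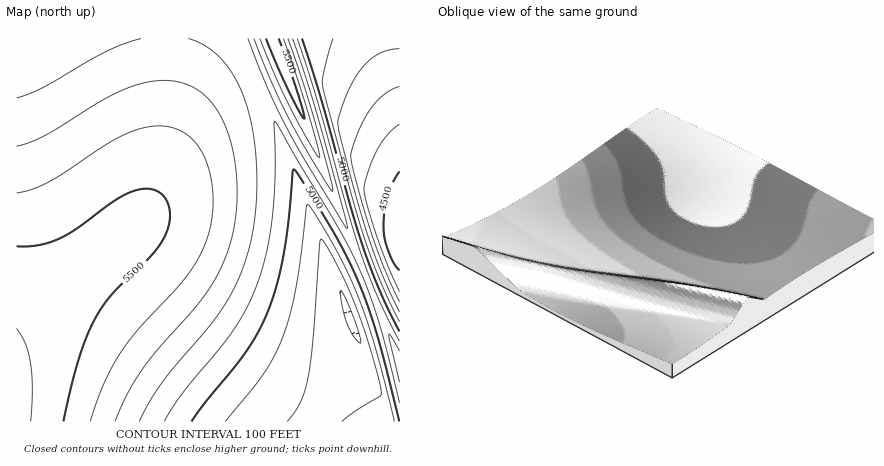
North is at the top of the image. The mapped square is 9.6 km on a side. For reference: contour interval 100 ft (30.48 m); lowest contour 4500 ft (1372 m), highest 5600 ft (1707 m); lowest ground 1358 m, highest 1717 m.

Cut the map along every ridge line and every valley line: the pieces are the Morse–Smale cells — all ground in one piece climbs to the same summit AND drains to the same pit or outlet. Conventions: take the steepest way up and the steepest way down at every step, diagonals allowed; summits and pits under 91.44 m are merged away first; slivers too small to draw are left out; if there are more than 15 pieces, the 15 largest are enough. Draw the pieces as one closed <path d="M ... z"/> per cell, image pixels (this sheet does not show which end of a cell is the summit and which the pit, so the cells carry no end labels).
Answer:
<path d="M256 75l-24 10-14 9-26 26-14 22-30 66-11 16-120 102-1 96 384 0 0-62-35-88-27 12-1-2z"/><path d="M240 38l-224 0 0 289 121-103 11-16 21-48 23-40 26-26 37-20z"/><path d="M394 38l-153 0 15 37 27-11 81 208 24-9 12-7 0-180z"/><path d="M282 63l-24 11-2 2 82 208 24-11 2-3z"/><path d="M400 256l-12 7-23 9 35 87z"/><path d="M400 38l-5 0 5 38z"/>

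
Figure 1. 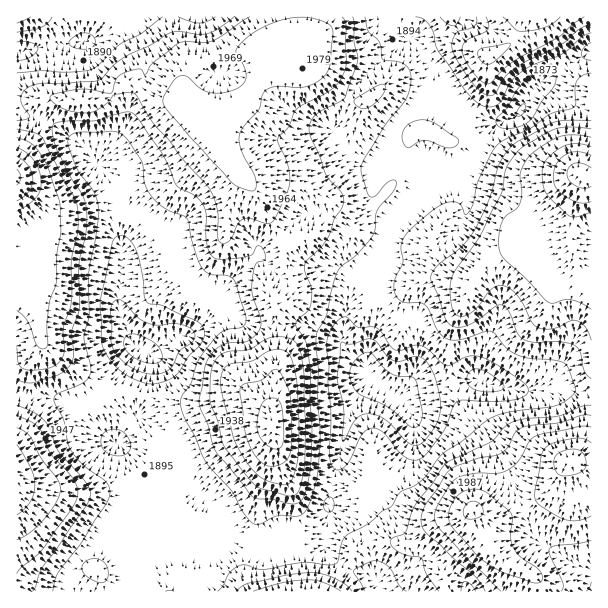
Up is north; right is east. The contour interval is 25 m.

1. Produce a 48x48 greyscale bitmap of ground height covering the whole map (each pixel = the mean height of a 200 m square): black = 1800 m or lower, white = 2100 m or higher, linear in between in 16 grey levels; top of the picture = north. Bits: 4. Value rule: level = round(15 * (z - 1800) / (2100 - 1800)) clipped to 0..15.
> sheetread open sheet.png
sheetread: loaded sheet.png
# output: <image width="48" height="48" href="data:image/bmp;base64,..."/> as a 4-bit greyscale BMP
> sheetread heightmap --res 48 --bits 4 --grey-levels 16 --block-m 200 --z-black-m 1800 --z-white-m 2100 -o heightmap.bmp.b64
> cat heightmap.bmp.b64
<image width="48" height="48" href="data:image/bmp;base64,Qk32BAAAAAAAAHYAAAAoAAAAMAAAADAAAAABAAQAAAAAAIAEAAATCwAAEwsAABAAAAAAAAAAAAAAABEREQAiIiIAMzMzAERERABVVVUAZmZmAHd3dwCIiIgAmZmZAKqqqgC7u7sAzMzMAN3d3QDu7u4A////AHZVVVVVVVVVVWd4iIh2VVVVZ3Z4maqZiHdlVVVVVVVVVVVWZmZlVVVWZ3eJqqqZiIdlVVVVVVVVVVVVVVVVVVVmZ3iauqqYiIh2VVVVVVVVVVVVVVRVZWZmd4mrupmZmJiHZVVVVVVVVVVVVVRVVWZneJq7qpmZmZmIZVVVVVVVVVVVVVRFVVZniau7qpmaqqmYdlVVVVVVVVVVVVREVVVnibu7qqqqqqqZh2VVVVVVVVZmZlREVVVWiau6qqqru7qZh2VVVVVVVVd4iGREVVVVeJqqmZq7u7qZhlVVVVVVVWiZmGVEVVVVZ5mZmZq7u7qYZVRFVVVVVnmqqWVEVVVEVniIiZq8y6mHVURERVVVZ4qrqXUzRVRDRWZ3iJq7y5l2VUQ0RVVVaJq8uXUzREQyNFVmeJmqqph2VURERFVWeJvMuXUzNEMhJEVWZ4iJmYdlVVRERFVWeKvMuXUyMzIRI0VVVmZneGZVVVVERFVWiau8uWUyIhERI0RERFVVZmZVVVVURFVWiaq7qWUyERERIzMzM0RVVWZmVVVERERWiaqqqWQyERERIzMiM0RVVnd3ZVRDIiNWiZmqqGUyERIiIzMjRFVVVoiIdVQyESNFeIiZmGQyESMyNERERVVVZ4mYdUMhESI0Z3eIh2QyIjRERVVVVWZmZ4mYdUMhEiIjVVZ3d2UzM0RUVVVVVnd3d5mYdkMiIzM0VVVndmVEREVVVndlZniIeJmYdkMiNERFVVV3d2VURVVVVoh2Z3iYiZmZhkMzREVVVVZ3d2ZUVVVVZ4iHd4mZmZmZhlQzREVVVVZ3d2ZVVVVWZ4iIiJmZmZmZhlQzRFVVVVZ3d2ZVVVVWZ4iIiZmZmZmZhlQzRFVVZmZnd2ZVVVVVZniJmZmZmZmZhlQzRVVWd3Znd3ZVVVVVZmeJmZmZmZmZh1RERVVWeHd3d3dmVVVVZlZ4mZmZqZmZh1VEVVVWeHd3d3dmZVVVVVVomZmaqamZh1VVVVVWeIiId3ZmVVVVVVVnmZmaqrqZh1VVVVZmeIiId3d2VVVVVVVXiZmru8uZdlVVVWZniJmYh3dmVVVVVVVWeJm8zMuYZVVVVWZ4iZmYh3dmVVVVVVVWeJq83cqXZURVVWeImZmYh3ZlVVVVVVVVeJq83bmGVURVVneJmZmId3ZlVVVVVVVVZ4mru5h2VVVVVniZmZiId2ZVVVVVVVVVVniZqod2VVVVZ4mZmZmId2ZVZVVVVVVURFZ4iGZnd3ZmeJmZmZmYh2ZmZlVVVVVUMzRWZmd3iId3eJmZmZmYiHdmZmVVVVVVQzRFVmd4iIh3iJmZmZmZiIh2ZmZVVVVmVDNFVmZmZmeIiJmZiJmZmZmHZmZVVVZ4ZUM0VVVVVVZ3eImZiJmZmZmHZVVVVVeIhlRERURERFVnd4iZmZmZmZmYZVVVVWiZmHZVRDRERERVZ3iIiJmZmZmXZVVFVWiZmYh2VFVERERVVmdmeImZmZmXZVVFVWd4iZmHZWZVVFVVVVVVVniJmZmHZVVVVmZomZmYhw=="/>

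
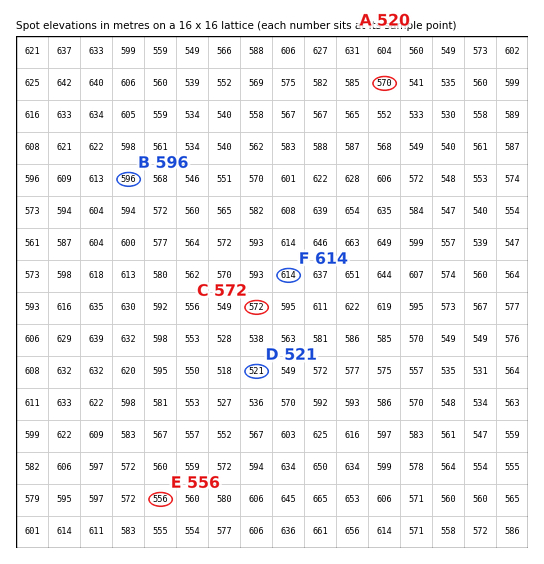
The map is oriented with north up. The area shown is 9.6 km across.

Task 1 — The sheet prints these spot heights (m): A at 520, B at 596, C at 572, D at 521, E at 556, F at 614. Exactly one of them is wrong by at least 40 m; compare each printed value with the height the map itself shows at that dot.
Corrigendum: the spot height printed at A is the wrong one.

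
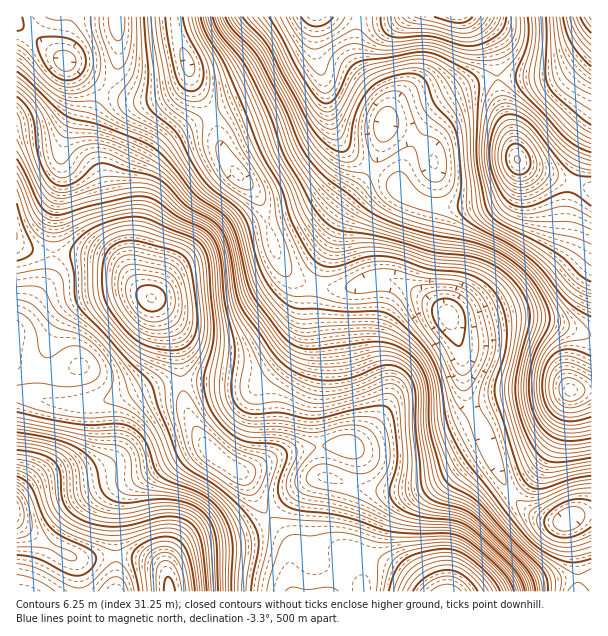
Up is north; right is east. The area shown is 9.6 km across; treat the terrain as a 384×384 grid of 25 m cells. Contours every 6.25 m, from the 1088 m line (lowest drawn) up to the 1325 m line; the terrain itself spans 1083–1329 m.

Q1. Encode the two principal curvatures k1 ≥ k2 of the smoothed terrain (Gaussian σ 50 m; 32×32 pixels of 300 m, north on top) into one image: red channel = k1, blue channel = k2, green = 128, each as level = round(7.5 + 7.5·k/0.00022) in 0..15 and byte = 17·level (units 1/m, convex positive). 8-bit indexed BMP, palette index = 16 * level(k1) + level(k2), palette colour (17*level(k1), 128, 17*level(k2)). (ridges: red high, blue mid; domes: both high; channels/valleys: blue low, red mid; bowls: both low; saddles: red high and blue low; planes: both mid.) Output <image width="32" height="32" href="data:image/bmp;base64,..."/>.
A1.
<image width="32" height="32" href="data:image/bmp;base64,Qk02CAAAAAAAADYEAAAoAAAAIAAAACAAAAABAAgAAAAAAAAEAAATCwAAEwsAAAABAAAAAAAAAIAAABGAAAAigAAAM4AAAESAAABVgAAAZoAAAHeAAACIgAAAmYAAAKqAAAC7gAAAzIAAAN2AAADugAAA/4AAAACAEQARgBEAIoARADOAEQBEgBEAVYARAGaAEQB3gBEAiIARAJmAEQCqgBEAu4ARAMyAEQDdgBEA7oARAP+AEQAAgCIAEYAiACKAIgAzgCIARIAiAFWAIgBmgCIAd4AiAIiAIgCZgCIAqoAiALuAIgDMgCIA3YAiAO6AIgD/gCIAAIAzABGAMwAigDMAM4AzAESAMwBVgDMAZoAzAHeAMwCIgDMAmYAzAKqAMwC7gDMAzIAzAN2AMwDugDMA/4AzAACARAARgEQAIoBEADOARABEgEQAVYBEAGaARAB3gEQAiIBEAJmARACqgEQAu4BEAMyARADdgEQA7oBEAP+ARAAAgFUAEYBVACKAVQAzgFUARIBVAFWAVQBmgFUAd4BVAIiAVQCZgFUAqoBVALuAVQDMgFUA3YBVAO6AVQD/gFUAAIBmABGAZgAigGYAM4BmAESAZgBVgGYAZoBmAHeAZgCIgGYAmYBmAKqAZgC7gGYAzIBmAN2AZgDugGYA/4BmAACAdwARgHcAIoB3ADOAdwBEgHcAVYB3AGaAdwB3gHcAiIB3AJmAdwCqgHcAu4B3AMyAdwDdgHcA7oB3AP+AdwAAgIgAEYCIACKAiAAzgIgARICIAFWAiABmgIgAd4CIAIiAiACZgIgAqoCIALuAiADMgIgA3YCIAO6AiAD/gIgAAICZABGAmQAigJkAM4CZAESAmQBVgJkAZoCZAHeAmQCIgJkAmYCZAKqAmQC7gJkAzICZAN2AmQDugJkA/4CZAACAqgARgKoAIoCqADOAqgBEgKoAVYCqAGaAqgB3gKoAiICqAJmAqgCqgKoAu4CqAMyAqgDdgKoA7oCqAP+AqgAAgLsAEYC7ACKAuwAzgLsARIC7AFWAuwBmgLsAd4C7AIiAuwCZgLsAqoC7ALuAuwDMgLsA3YC7AO6AuwD/gLsAAIDMABGAzAAigMwAM4DMAESAzABVgMwAZoDMAHeAzACIgMwAmYDMAKqAzAC7gMwAzIDMAN2AzADugMwA/4DMAACA3QARgN0AIoDdADOA3QBEgN0AVYDdAGaA3QB3gN0AiIDdAJmA3QCqgN0Au4DdAMyA3QDdgN0A7oDdAP+A3QAAgO4AEYDuACKA7gAzgO4ARIDuAFWA7gBmgO4Ad4DuAIiA7gCZgO4AqoDuALuA7gDMgO4A3YDuAO6A7gD/gO4AAID/ABGA/wAigP8AM4D/AESA/wBVgP8AZoD/AHeA/wCIgP8AmYD/AKqA/wC7gP8AzID/AN2A/wDugP8A/4D/AKiol4SG6OiCYGCFyNjIqJeHloZzkra6ytvq6/v04MClmJd0U4PU1GFAYJXH17e3l3aGl5WjxbjK6+rZyNPg4taVkoBwkLCwYUBwg7XFtriYlqi5x9XVxsn62Kd0YFFylZKho6ampaV1YlBho9XFtqi3uLi3paSlp/nXhHBwQDBycqbJ2dnZyZZjQmGz9dW1lZeXhoWDgYGSxdSAgLCAQGBzpqi5ucjn5LSUpOb31pRzdIOCkqOikHCSw4CQ49ZjYZODdKanh6XU5ufn9/rJlmNScoSmt7elgnOTcJDX96Z1c2FxoqN0VIWoyfr31uf4xqSmuLm52beUdHRwgsbmxpd1hZS0pWRTdafY+NaTlsjX1efauLjnpXJzc3CCteXGmOf4+OjIppSlt/f2hFJklYZ1l7i3yPelYHKDcILG+Omo5+jX2NfGpaa398VTQ2SVhnWGh6fY+ciAgKOiorf8/uqXhoZ2hZSFhaTltWRjhcamloaGl8n866CAk7Syt/z9+YaWhmVjcqOTo9O1hITW1aSVhnaX2fvooHBjc4G3+/mXh5eGZGKDtre36NejtOekYnWHh6bX1rSQgWRTcbX41pN1lpVzc5fJycjq2bPEyINhdoeHlrSzgnGChWVyktLBknWHprS1uNrKyenYlKOGcXOGhnaGtaSDUlN1dmRiocGjloWWpLbK2tvL2ceVgmNhdJSDcnSlo5FiQ2RkU1Klx7mHhXRzl9nYqMjY2LeCYHCDo6OCcXGAoYNjY1JSdNbYuae2paO26rmXuev8yoJgcISlx5VjYGGUpmVUU3TF5caXxsTExdfKurjY+/3okHBwhKbHppOEhqe4tqSVxvbXpofFkaO3t6m5yLSl2PXAoJGVqKiltcfY+Pf19Pjp1qaHhraAcoaFhbfXtYKDo7CQgZa3l5a32fjn1sPD5+i2hXWWqHFRdJOTpdfHdVJgYHBilbaWlsbJyZZ0cYHV99eltOaWUFGFt6aUtcWEYXBgcoaXp7jXw6e4dWJwkur9+/X05aNigrbJuZentoNicYKVl6e46PekhLeVY3CT+v37xqSFppWjpqeWhpempINyg4Z1luf3xWNThZV0cZL3+uqGZGPKxqOGlINyk4WltJN0dWSW+PelU1J2loaDo/X3x5SCdLmVkqS1lJWkg3OSk3SEdaf4+adjYnSGl4Wk5OOiYnOWpmNBY8XHuLeEUHGTdHSX6PjZtYNiYGJzg6PDwpJThaajcUFClefYp4NgYIJzZKf456akw7VzUGKjsqPFtYOlpqKTdYSW+PeVcICQpZaUxufGloXE9+eEhMfXtdjIlLOllJeXpKf5+IRwkMPaysa3yMmopKPX99bG6dnH2KmXpHM="/>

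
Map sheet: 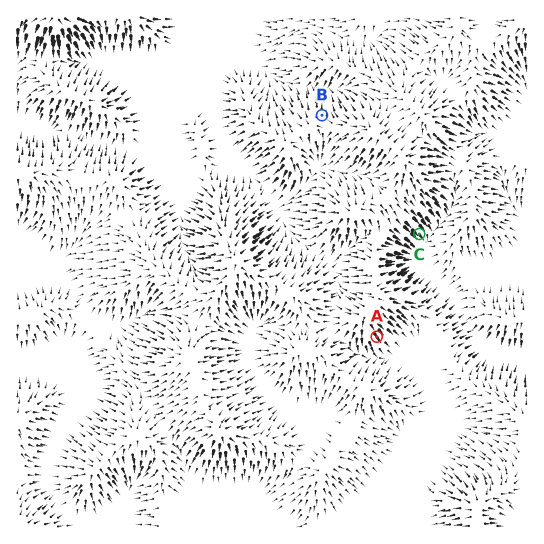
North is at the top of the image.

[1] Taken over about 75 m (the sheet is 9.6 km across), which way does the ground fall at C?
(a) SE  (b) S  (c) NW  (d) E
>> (a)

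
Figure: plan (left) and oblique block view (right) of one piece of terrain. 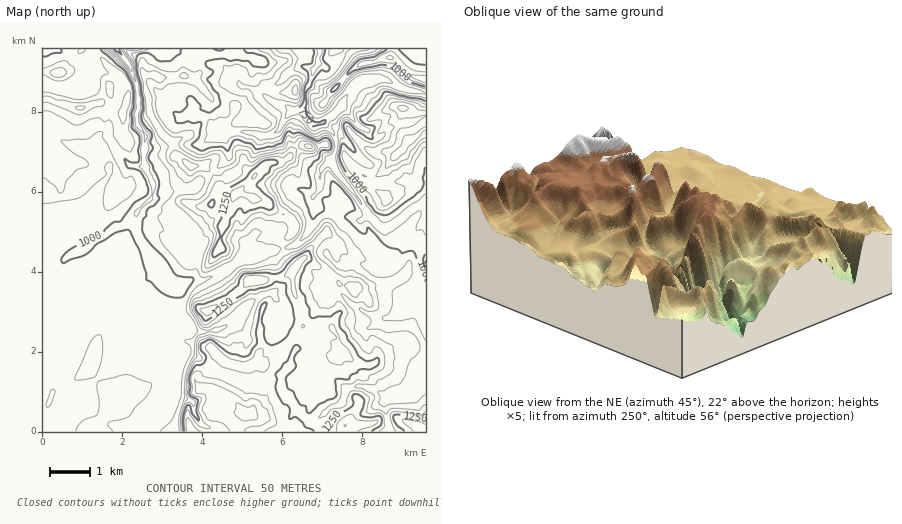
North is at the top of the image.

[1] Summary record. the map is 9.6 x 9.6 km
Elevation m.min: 670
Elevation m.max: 1430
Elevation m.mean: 1080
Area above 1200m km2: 17.8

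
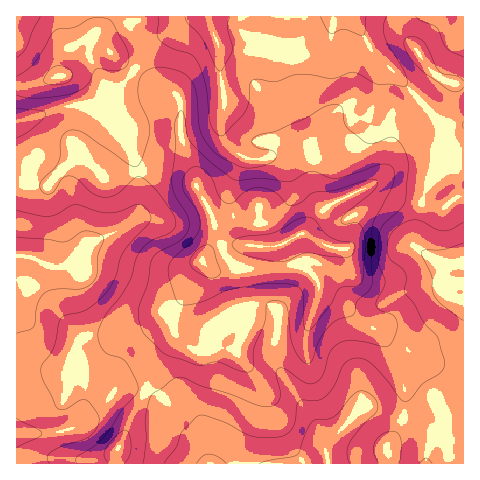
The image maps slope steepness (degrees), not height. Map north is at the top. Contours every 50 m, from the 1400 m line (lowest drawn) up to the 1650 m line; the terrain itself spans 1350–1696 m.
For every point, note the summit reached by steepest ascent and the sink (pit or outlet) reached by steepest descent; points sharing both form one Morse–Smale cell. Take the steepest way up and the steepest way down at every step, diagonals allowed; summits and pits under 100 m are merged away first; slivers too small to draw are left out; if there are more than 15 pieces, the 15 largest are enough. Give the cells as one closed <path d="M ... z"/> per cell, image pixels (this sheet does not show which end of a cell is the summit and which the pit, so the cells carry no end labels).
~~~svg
<path d="M374 185l-45 20-25 28-23 12-11 2-43-2-17 5-7 8 0 4 10 8 24 0 2 2 10 43-1 11-12 25-15-4-27 1-16-12-6-10-1 9-21 23-4 32-16 28-12 31-1 15 347-1 0-266-6 0-12 9-9 1-47-11z"/><path d="M463 16l-446 0-1 69 16 0 29-8 2-14 4-11 15-12 12 0 8 4 13 13 17 13 18 11 24 12 5 5 4 45 13 31 1 14 12 20 5 15 0 19-9 13 12-8 10-2 51 1 26-13 25-28 41-20 7 1 13 10 10 3 37 8 7 0 11-9 9-2z"/><path d="M94 40l-12 0-15 12-4 11-2 14-29 8-16 2 1 377 99-1 2-14 12-31 16-28 4-32 21-23 0-23 28-36 4-7 0-11 11-16 2-8-3-16-16-30-1-14-14-36-3-40-5-5-24-12-18-11-17-13-9-9z"/><path d="M203 262l-4 14-28 37 3 15 11 15 9 5 27-1 15 4 13-29-8-45-4-7-21 2-6-3z"/>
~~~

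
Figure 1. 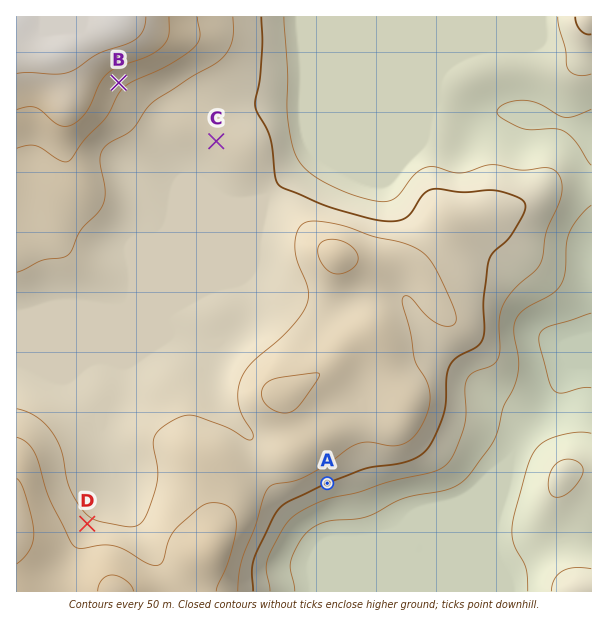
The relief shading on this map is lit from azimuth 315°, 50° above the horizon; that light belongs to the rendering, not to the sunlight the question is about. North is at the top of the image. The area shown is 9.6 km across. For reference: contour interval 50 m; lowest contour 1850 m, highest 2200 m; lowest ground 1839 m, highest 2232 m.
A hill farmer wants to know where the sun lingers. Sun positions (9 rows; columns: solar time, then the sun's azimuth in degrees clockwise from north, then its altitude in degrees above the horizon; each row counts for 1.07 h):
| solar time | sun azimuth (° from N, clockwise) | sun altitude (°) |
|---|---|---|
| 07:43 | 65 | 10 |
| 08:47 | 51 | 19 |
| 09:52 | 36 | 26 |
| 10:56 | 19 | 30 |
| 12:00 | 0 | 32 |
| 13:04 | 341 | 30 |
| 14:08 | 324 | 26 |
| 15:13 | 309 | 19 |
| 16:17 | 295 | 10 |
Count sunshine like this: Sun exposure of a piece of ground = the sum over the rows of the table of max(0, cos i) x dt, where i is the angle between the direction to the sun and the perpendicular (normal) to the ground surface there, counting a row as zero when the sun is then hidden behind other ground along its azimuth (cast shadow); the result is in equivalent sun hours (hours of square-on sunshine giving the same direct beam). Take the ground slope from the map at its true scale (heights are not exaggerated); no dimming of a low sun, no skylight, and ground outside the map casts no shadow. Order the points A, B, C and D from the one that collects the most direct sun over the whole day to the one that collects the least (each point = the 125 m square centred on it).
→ D > C > B > A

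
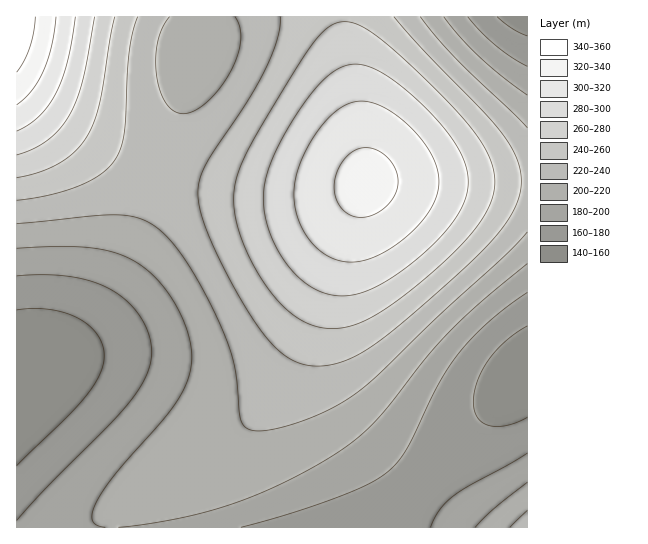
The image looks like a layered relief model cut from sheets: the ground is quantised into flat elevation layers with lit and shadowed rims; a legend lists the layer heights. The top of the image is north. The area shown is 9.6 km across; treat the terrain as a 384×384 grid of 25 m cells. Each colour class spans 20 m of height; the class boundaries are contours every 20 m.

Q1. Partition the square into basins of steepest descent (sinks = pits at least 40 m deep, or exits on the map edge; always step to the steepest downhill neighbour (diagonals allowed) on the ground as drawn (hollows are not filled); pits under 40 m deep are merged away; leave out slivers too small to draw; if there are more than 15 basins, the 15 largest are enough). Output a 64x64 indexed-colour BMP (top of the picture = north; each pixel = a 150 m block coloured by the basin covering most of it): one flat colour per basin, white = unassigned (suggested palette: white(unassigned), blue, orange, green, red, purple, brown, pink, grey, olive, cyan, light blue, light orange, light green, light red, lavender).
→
<image width="64" height="64" href="data:image/bmp;base64,Qk12CAAAAAAAAHYAAAAoAAAAQAAAAEAAAAABAAQAAAAAAAAIAAATCwAAEwsAABAAAAAAAAAA////ALR3HwAOf/8ALKAsACgn1gC9Z5QAS1aMAMJ34wB/f38AIr28AM++FwDox64AeLv/AIrfmACWmP8A1bDFABERERERESIiIiIiIiIiIiIiIiIiIiIiIiIiIiIiIiIiEREREREREiIiIiIiIiIiIiIiIiIiIiIiIiIiIiIiIiIRERERERESIiIiIiIiIiIiIiIiIiIiIiIiIiIiIiIiIhERERERERESIiIiIiIiIiIiIiIiIiIiIiIiIiIiIiIiEREREREREREiIiIiIiIiIiIiIiIiIiIiIiIiIiIiIiIREREREREREREiIiIiIiIiIiIiIiIiIiIiIiIiIiIiIhEREREREREREREiIiIiIiIiIiIiIiIiIiIiIiIiIiIiEREREREREREREREiIiIiIiIiIiIiIiIiIiIiIiIiIiIREREREREREREREREiIiIiIiIiIiIiIiIiIiIiIiIiIhERERERERERERERERIiIiIiIiIiIiIiIiIiIiIiIiIiERERERERERERERERESIiIiIiIiIiIiIiIiIiIiIiIiIREREREREREREREREREiIiIiIiIiIiIiIiIiIiIiIiIhERERERERERERERERERIiIiIiIiIiIiIiIiIiIiIiIiERERERERERERERERERESIiIiIiIiIiIiIiIiIiIiIiIREREREREREREREREREREiIiIiIiIiIiIiIiIiIiIiIhERERERERERERERERERERIiIiIiIiIiIiIiIiIiIiIiERERERERERERERERERERESIiIiIiIiIiIiIiIiIiIiIREREREREREREREREREREREiIiIiIiIiIiIiIiIiIiIhERERERERERERERERERERESIiIiIiIiIiIiIiIiIiIiEREREREREREREREREREREREiIiIiIiIiIiIiIiIiIiIRERERERERERERERERERERESIiIiIiIiIiIiIiIiIiIhEREREREREREREREREREREREiIiIiIiIiIiIiIiIiIiERERERERERERERERERERERESIiIiIiIiIiIiIiIiIiIREREREREREREREREREREREREiIiIiIiIiIiIiIiIiIhERERERERERERERERERERERESIiIiIiIiIiIiIiIiIiEREREREREREREREREREREREREiIiIiIiIiIiIiIiIiIRERERERERERERERERERERERESIiIiIiIiIiIiIiIiIhERERERERERERERERERERERERIiIiIiIiIiIiIiIiIiERERERERERERERERERERERERESIiIiIiIiIiIiIiIiIRERERERERERERERERERERERERIiIiIiIiIiIiIiIiIhERERERERERERERERERERERERESIiIiIiIiIiIiIiIiERERERERERERERERERERERERERIiIiIiIiIiIiIiIiIREREREREREREREREREREREREREiIiIiIiIiIiIiIiIhERERERERERERERERERERERERERIiIiIiIiIiIiIiIiEREREREREREREREREREREREREREiIiIiIiIiIiIiIiIRERERERERERERERERERERERERERIiIiIiIiIiIiIiIhEREREREREREREREREREREREREREiIiIiIiIiIiIiIiERERERERERERERERERERERERERESIiIiIiIiIiIiIiIREREREREREREREREREREREREREREiIiIiIiIiIiIiIhERERERERERERERERERERERERERESIiIiIiIiIiIiIiEREREREREREREREREREREREREREREiIiIiIiIiIiIiIRERERERERERERERERERERERERERESIiIiIiIiIiIiIhERERERERERERERERERERERERERERIiIiIiIiIiIiIiERERERERERERERERERERERERERERETMzMzMzMzMzMzMRERERERERERERERERERERERERERERMzMzMzMzMzMzMxEREREREREREREREREREREREREREREzMzMzMzMzMzMzERERERERERERERERERERERERERERETMzMzMzMzMzMzMRERERERERERERERERERERERERERETMzMzMzMzMzMzMxERERERERERERERERERERERERERERMzMzMzMzMzMzMzEREREREREREREREREREREREREREREzMzMzMzMzMzMzMRERERERERERERERERERERERERERETMzMzMzMzMzMzMxERERERERERERERERERERERERERERMzMzMzMzMzMzMzEREREREREREREREREREREREREREREzMzMzMzMzMzMzMREREREREREREREREREREREREREREzMzMzMzMzMzMzMxERERERERERERERERERERERERERETMzMzMzMzMzMzMzERERERERERERERERERERERERERERMzMzMzMzMzMzMzMREREREREREREREREREREREREREREzMzMzMzMzMzMzMxERERERERERERERERERERERERERETMzMzMzMzMzMzMzERERERERERERERERERERERERERERMzMzMzMzMzMzMzMRERERERERERERERERERERERERERMzMzMzMzMzMzMzMxEREREREREREREREREREREREREREzMzMzMzMzMzMzMzERERERERERERERERERERERERERETMzMzMzMzMzMzMzMRERERERERERERERERERERERERERMzMzMzMzMzMzMzMxEREREREREREREREREREREREREREzMzMzMzMzMzMzMz"/>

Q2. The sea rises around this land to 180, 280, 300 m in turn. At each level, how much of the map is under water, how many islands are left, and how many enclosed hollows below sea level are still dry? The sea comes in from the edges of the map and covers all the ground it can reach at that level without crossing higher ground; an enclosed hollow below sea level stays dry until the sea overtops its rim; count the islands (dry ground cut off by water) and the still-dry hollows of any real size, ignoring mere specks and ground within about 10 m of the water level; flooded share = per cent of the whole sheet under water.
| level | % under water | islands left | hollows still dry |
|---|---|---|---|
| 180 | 17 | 0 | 0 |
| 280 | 84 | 1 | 0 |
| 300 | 92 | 1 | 0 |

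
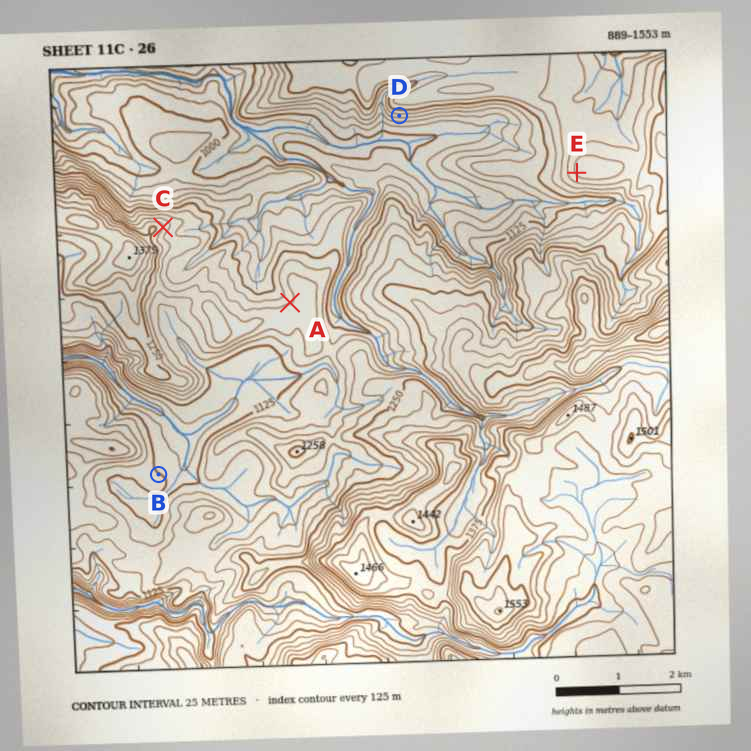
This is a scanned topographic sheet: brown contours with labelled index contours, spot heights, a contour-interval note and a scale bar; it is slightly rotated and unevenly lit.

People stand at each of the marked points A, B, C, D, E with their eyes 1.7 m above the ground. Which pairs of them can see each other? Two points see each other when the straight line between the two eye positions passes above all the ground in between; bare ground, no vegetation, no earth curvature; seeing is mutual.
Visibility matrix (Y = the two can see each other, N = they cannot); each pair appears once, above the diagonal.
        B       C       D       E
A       N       Y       N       N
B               N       N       N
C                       Y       Y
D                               Y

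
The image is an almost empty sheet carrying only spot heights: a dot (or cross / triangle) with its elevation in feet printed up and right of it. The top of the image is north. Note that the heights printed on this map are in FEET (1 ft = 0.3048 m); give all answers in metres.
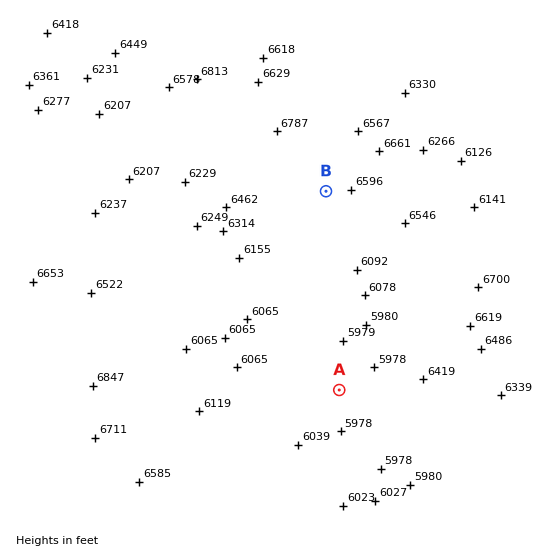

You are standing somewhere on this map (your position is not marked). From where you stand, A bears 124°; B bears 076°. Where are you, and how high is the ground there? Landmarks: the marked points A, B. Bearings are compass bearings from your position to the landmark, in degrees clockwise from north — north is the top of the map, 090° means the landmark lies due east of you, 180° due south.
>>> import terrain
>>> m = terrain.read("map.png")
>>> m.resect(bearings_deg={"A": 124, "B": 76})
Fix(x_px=121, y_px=243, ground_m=1910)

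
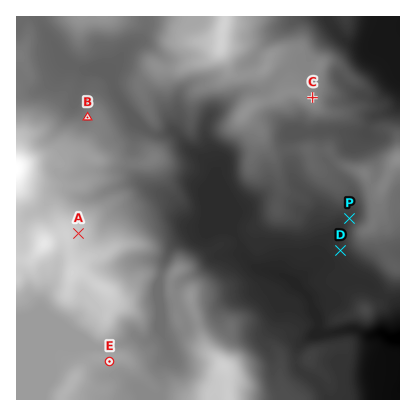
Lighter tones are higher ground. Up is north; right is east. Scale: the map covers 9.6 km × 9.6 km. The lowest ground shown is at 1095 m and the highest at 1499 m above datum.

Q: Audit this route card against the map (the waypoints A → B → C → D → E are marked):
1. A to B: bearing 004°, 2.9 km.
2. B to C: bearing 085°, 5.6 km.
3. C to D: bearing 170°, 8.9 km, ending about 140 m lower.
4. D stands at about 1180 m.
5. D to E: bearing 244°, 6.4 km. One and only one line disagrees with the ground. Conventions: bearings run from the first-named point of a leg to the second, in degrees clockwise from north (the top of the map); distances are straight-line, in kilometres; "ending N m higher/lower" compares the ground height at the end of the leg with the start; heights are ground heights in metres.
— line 3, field distance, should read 3.9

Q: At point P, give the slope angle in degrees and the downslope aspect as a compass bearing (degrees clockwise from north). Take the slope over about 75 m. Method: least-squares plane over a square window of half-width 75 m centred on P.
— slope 5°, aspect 286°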